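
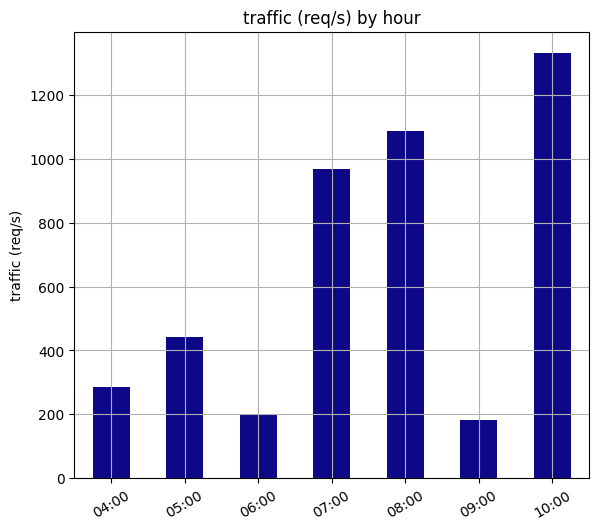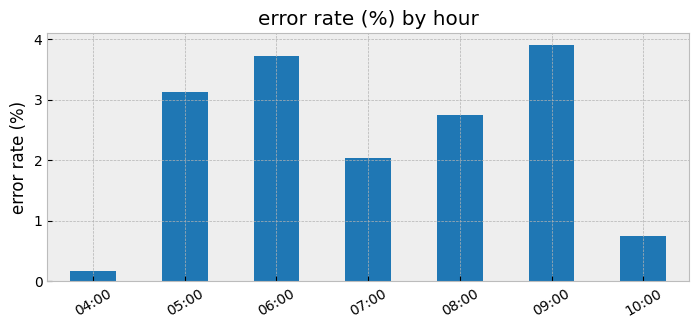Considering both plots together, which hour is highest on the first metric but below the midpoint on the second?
10:00

Chart 2 median error rate (%) ≈ 2.5; below-median hours: 04:00, 07:00, 10:00. Among those, 10:00 has the highest traffic (req/s) (≈ 1400).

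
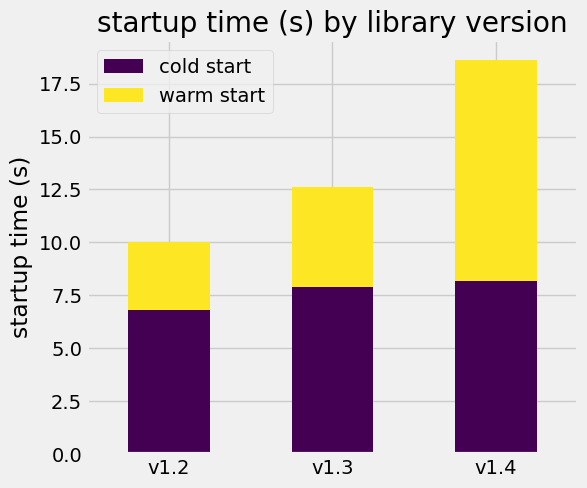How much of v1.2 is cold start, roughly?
cold start top ≈ 6, bottom ≈ 0; segment ≈ 6.

≈ 6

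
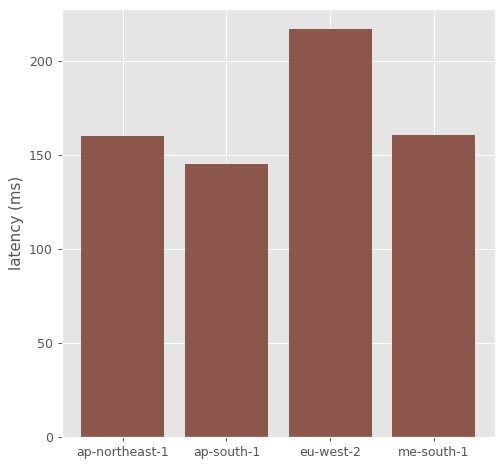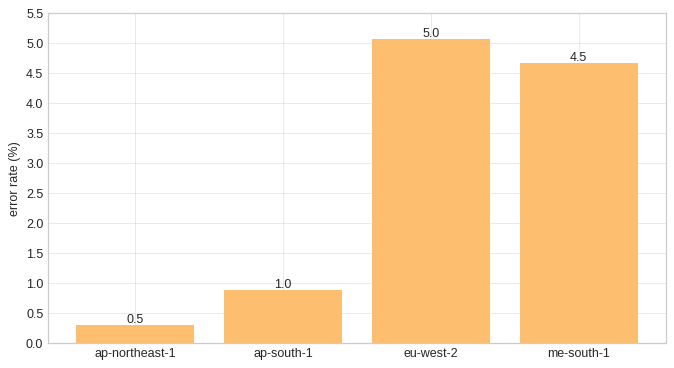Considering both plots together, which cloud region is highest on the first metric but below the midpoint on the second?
ap-northeast-1

Chart 2 median error rate (%) ≈ 3; below-median cloud regions: ap-northeast-1, ap-south-1. Among those, ap-northeast-1 has the highest latency (ms) (≈ 160).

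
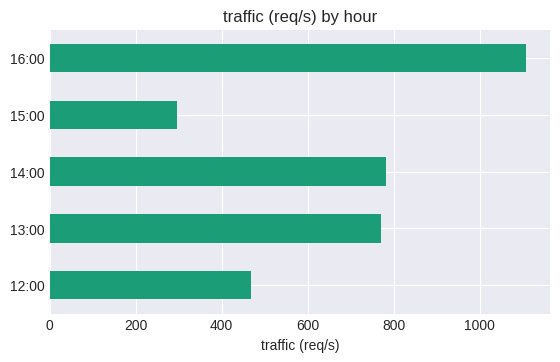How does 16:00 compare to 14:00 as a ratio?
≈ 1.38×

16:00 ≈ 1100, 14:00 ≈ 800; 1100/800 ≈ 1.38.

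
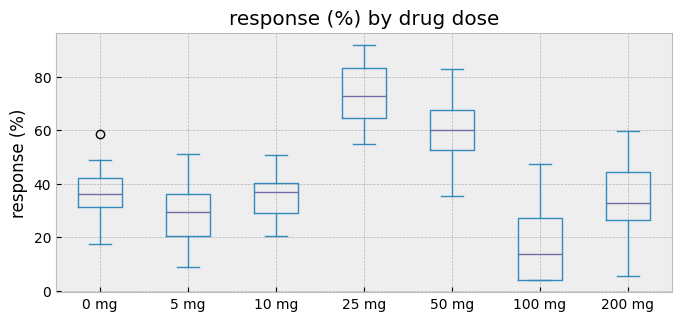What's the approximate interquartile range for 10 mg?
Q3 ≈ 40, Q1 ≈ 30; IQR ≈ 10.

≈ 10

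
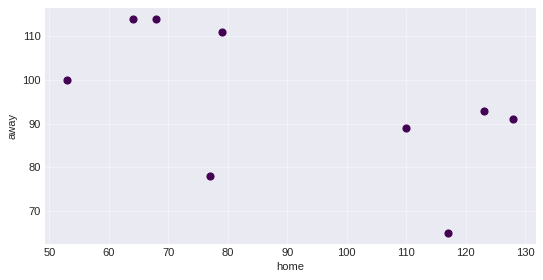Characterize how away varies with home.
negative, moderate

Points are negatively correlated; moderate (|r| ≈ 0.6).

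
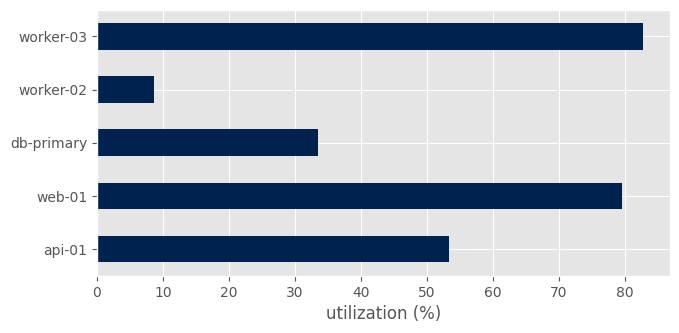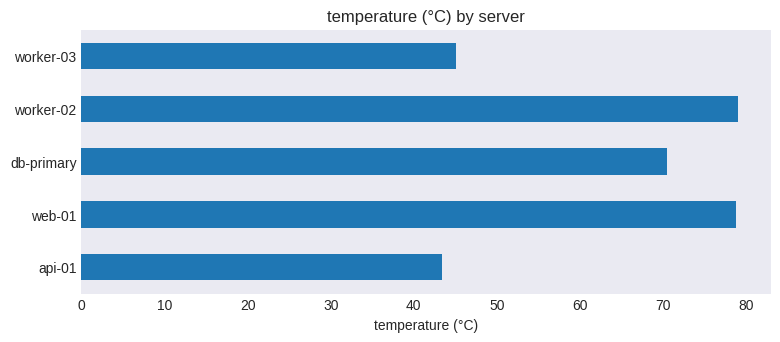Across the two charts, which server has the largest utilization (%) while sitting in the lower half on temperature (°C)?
Chart 2 median temperature (°C) ≈ 70; below-median servers: api-01, worker-03. Among those, worker-03 has the highest utilization (%) (≈ 80).

worker-03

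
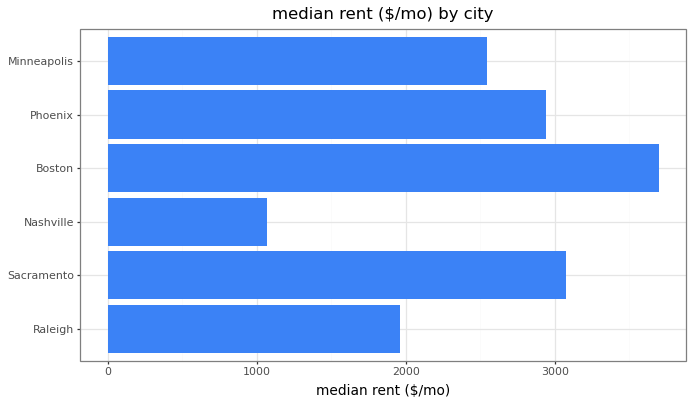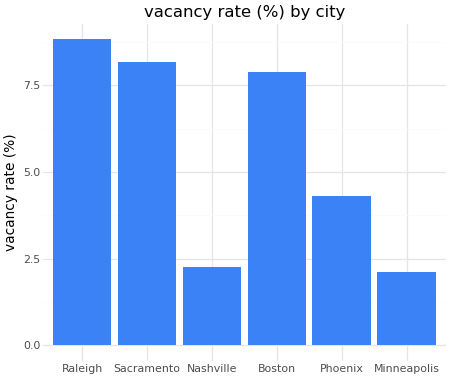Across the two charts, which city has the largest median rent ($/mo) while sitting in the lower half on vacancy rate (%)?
Chart 2 median vacancy rate (%) ≈ 6; below-median cities: Nashville, Phoenix, Minneapolis. Among those, Phoenix has the highest median rent ($/mo) (≈ 3000).

Phoenix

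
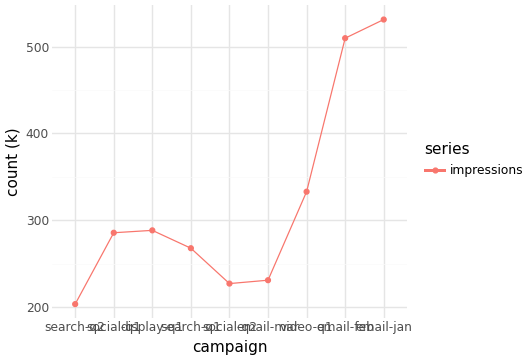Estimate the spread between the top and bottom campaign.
Max email-jan ≈ 550, min search-q2 ≈ 200; range ≈ 350.

≈ 350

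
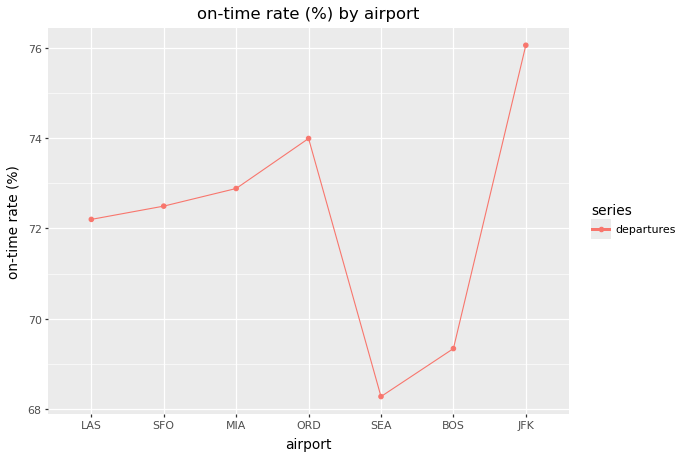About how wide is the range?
Max JFK ≈ 76, min SEA ≈ 68; range ≈ 8.

≈ 8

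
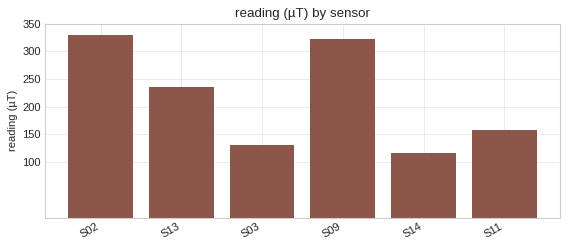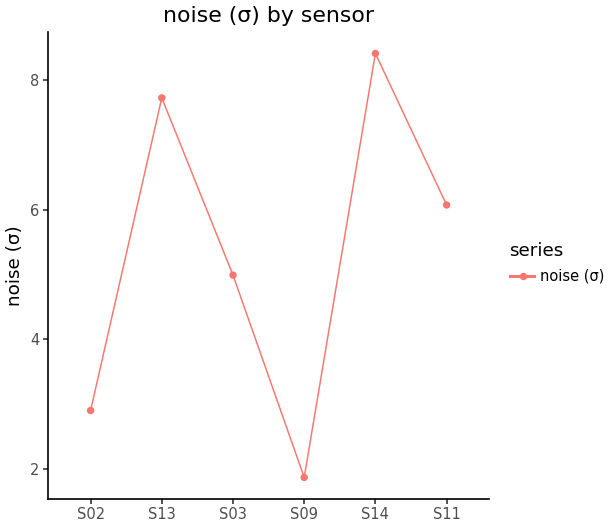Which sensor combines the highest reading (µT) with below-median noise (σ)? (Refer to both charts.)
S02

Chart 2 median noise (σ) ≈ 6; below-median sensors: S02, S03, S09. Among those, S02 has the highest reading (µT) (≈ 350).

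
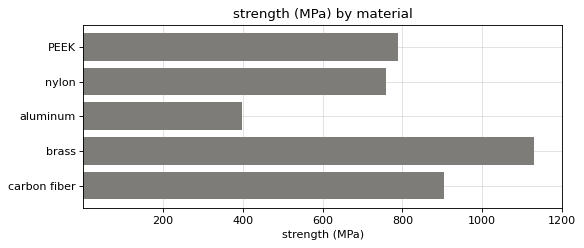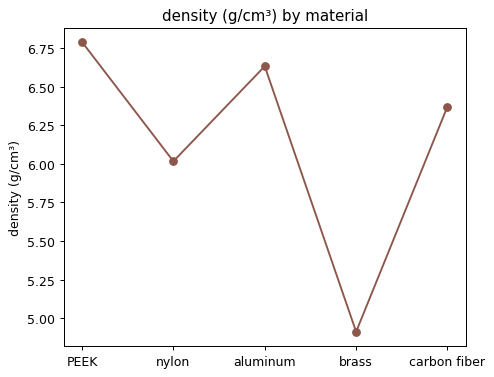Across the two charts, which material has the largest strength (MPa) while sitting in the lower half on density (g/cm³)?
brass

Chart 2 median density (g/cm³) ≈ 6; below-median materials: nylon, brass. Among those, brass has the highest strength (MPa) (≈ 1200).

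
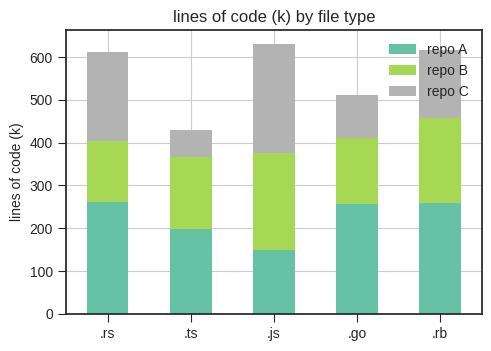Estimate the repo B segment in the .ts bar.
repo B top ≈ 400, bottom ≈ 200; segment ≈ 200.

≈ 200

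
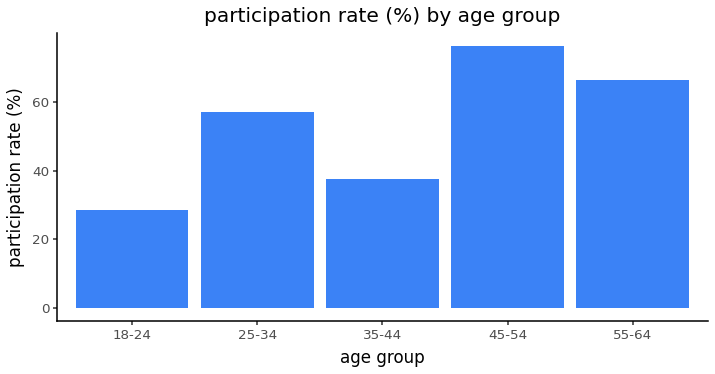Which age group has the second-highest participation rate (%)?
55-64

Top 3: 45-54 ≈ 80, 55-64 ≈ 70, 25-34 ≈ 60.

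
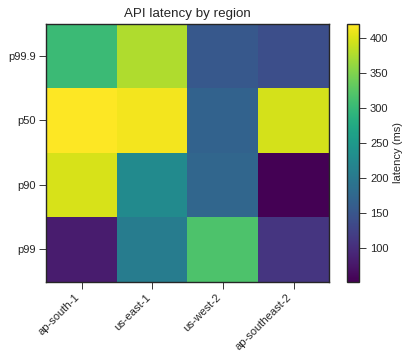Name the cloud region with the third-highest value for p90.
us-west-2

Top 4 for p90: ap-south-1 ≈ 400, us-east-1 ≈ 250, us-west-2 ≈ 150, ap-southeast-2 ≈ 50.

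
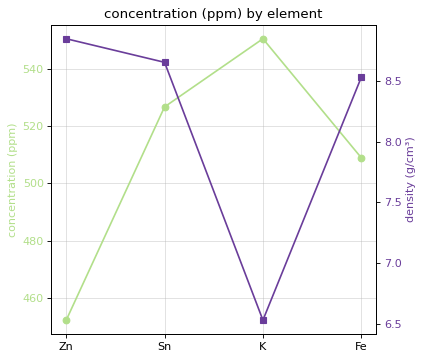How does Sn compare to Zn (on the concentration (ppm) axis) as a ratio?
≈ 1.18×

Sn ≈ 530, Zn ≈ 450; 530/450 ≈ 1.18.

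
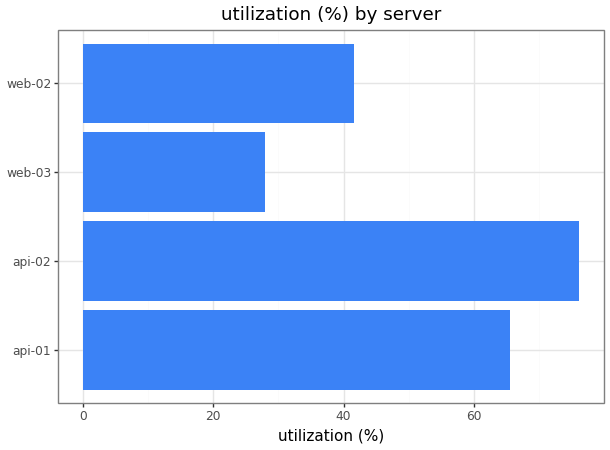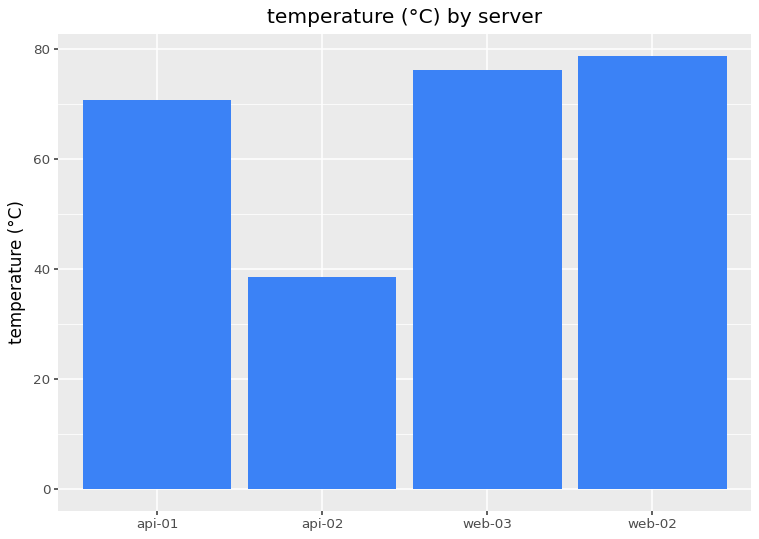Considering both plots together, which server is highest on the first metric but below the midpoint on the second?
api-02

Chart 2 median temperature (°C) ≈ 70; below-median servers: api-01, api-02. Among those, api-02 has the highest utilization (%) (≈ 80).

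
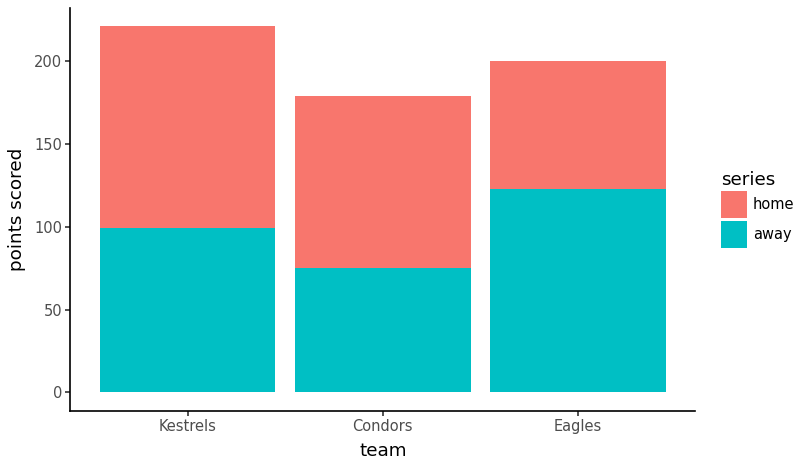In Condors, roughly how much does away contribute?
≈ 80

away top ≈ 80, bottom ≈ 0; segment ≈ 80.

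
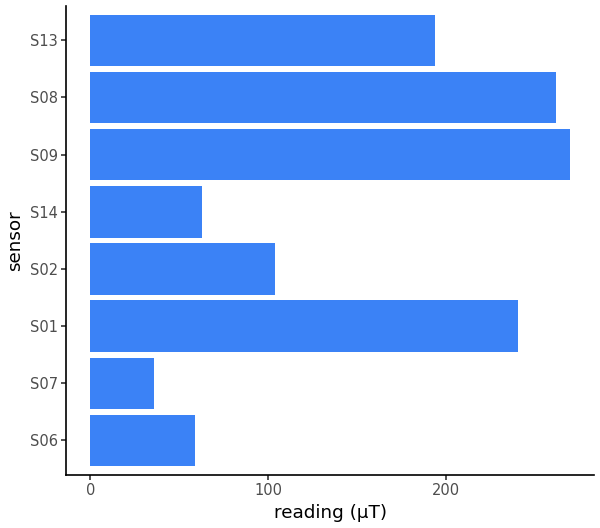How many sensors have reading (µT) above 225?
3

Above 225: S01, S09, S08.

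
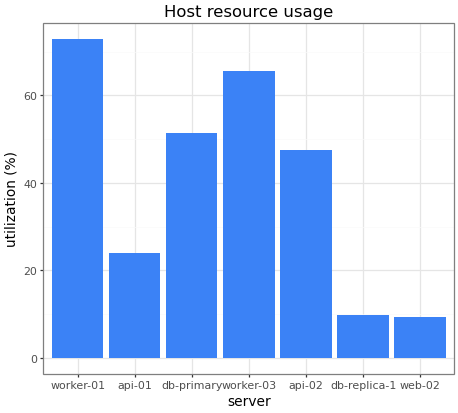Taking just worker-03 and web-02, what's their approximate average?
≈ 40

(70 + 10) / 2 ≈ 40.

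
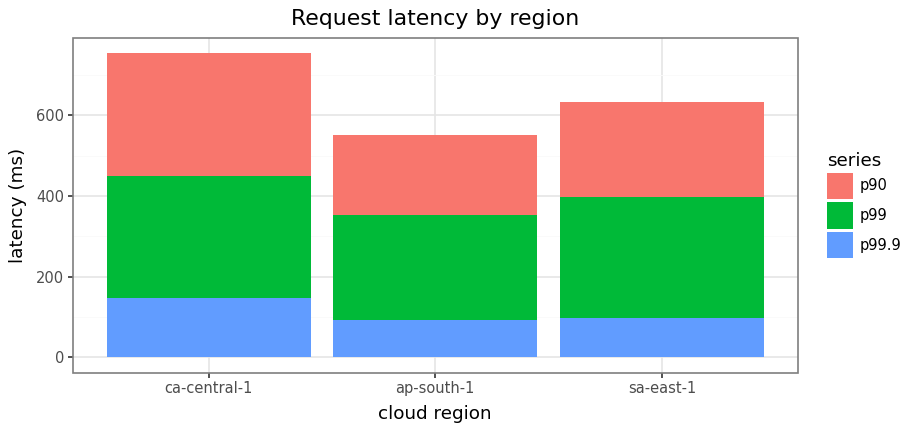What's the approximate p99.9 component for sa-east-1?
≈ 100

p99.9 top ≈ 100, bottom ≈ 0; segment ≈ 100.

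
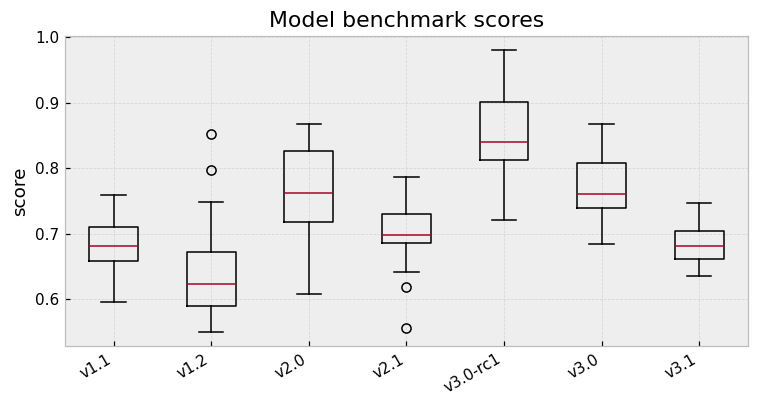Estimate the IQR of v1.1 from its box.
Q3 ≈ 0.72, Q1 ≈ 0.66; IQR ≈ 0.06.

≈ 0.06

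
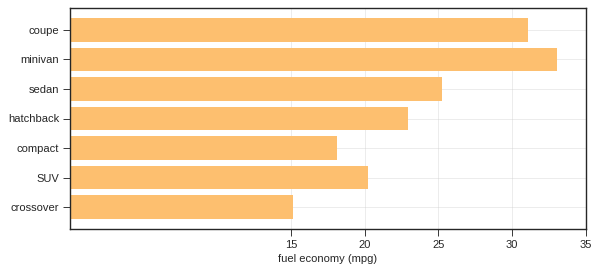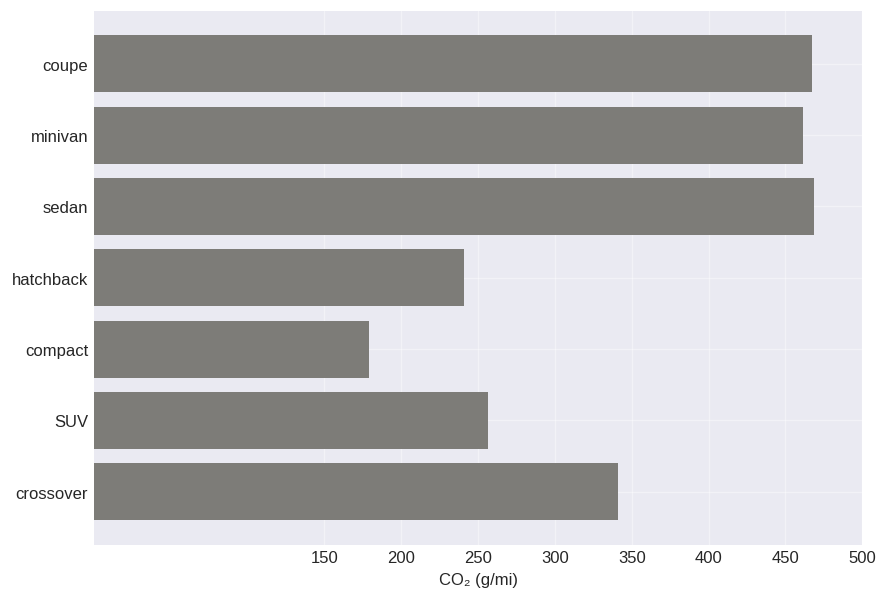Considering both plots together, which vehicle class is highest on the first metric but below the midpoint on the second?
Chart 2 median CO₂ (g/mi) ≈ 350; below-median vehicle classes: hatchback, compact, SUV. Among those, hatchback has the highest fuel economy (mpg) (≈ 25).

hatchback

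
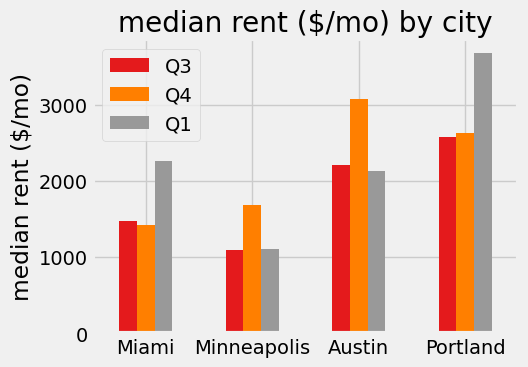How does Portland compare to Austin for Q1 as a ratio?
Portland ≈ 3500, Austin ≈ 2000; 3500/2000 ≈ 1.75.

≈ 1.75×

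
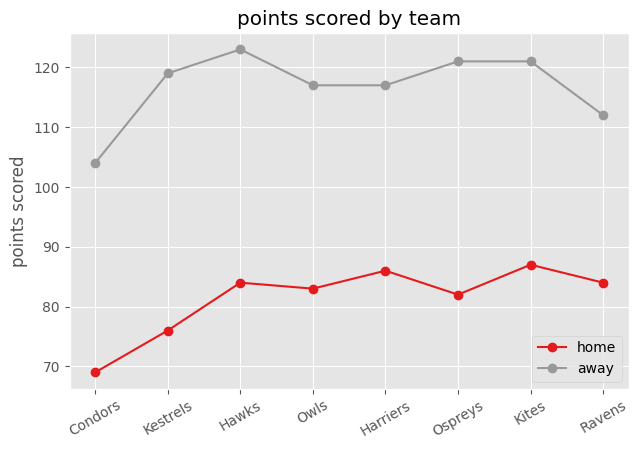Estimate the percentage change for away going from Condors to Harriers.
Condors ≈ 105, Harriers ≈ 115; (115 − 105) / 105 ≈ +9.5%.

≈ +9.5%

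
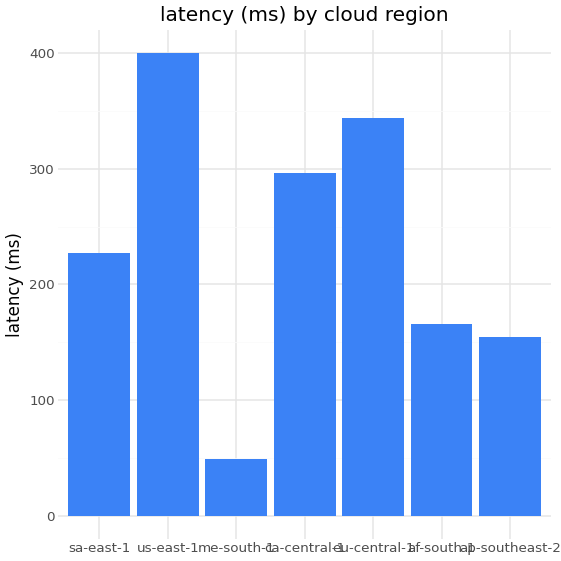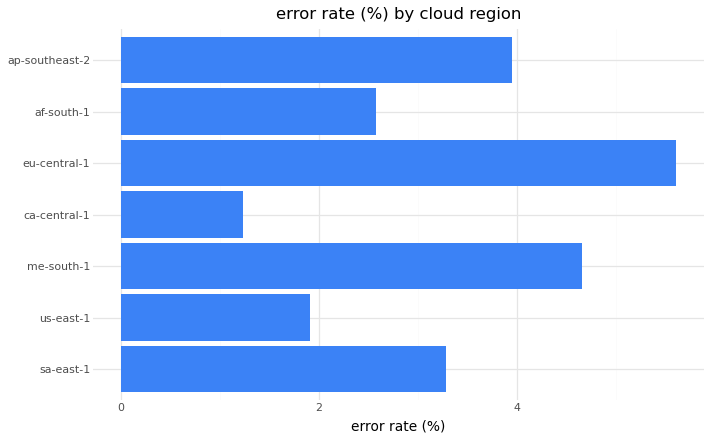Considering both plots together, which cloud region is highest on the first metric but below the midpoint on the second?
Chart 2 median error rate (%) ≈ 3; below-median cloud regions: us-east-1, ca-central-1, af-south-1. Among those, us-east-1 has the highest latency (ms) (≈ 400).

us-east-1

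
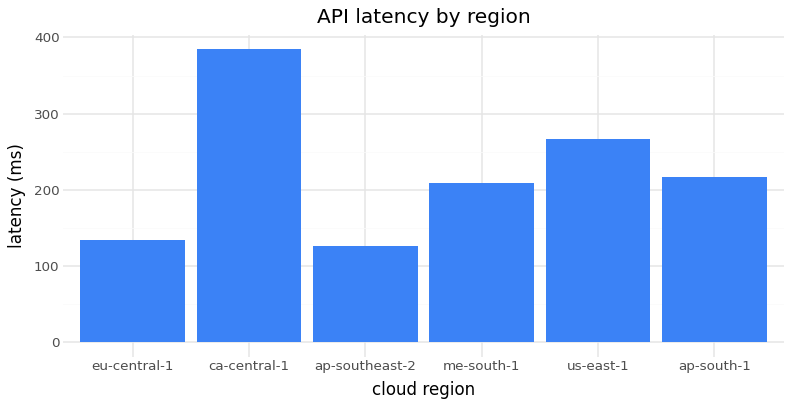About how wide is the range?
Max ca-central-1 ≈ 400, min ap-southeast-2 ≈ 150; range ≈ 250.

≈ 250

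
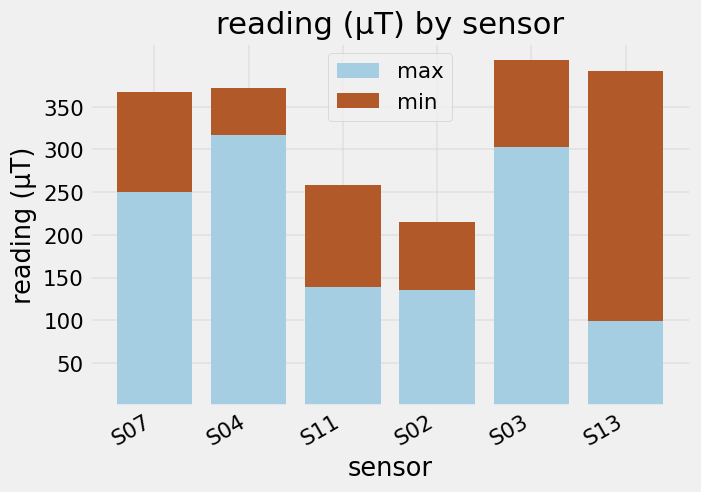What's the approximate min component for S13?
min top ≈ 400, bottom ≈ 100; segment ≈ 300.

≈ 300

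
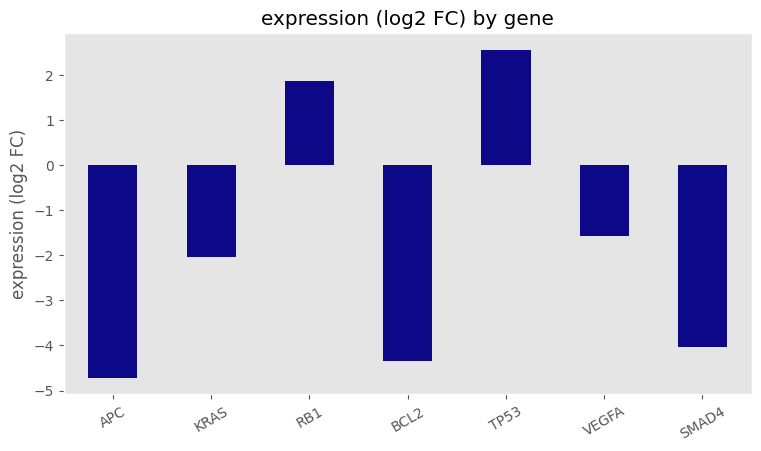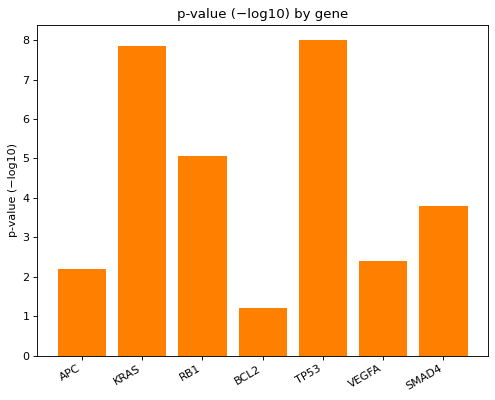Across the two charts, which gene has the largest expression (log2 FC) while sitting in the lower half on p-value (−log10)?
VEGFA

Chart 2 median p-value (−log10) ≈ 4; below-median genes: APC, BCL2, VEGFA. Among those, VEGFA has the highest expression (log2 FC) (≈ -1.5).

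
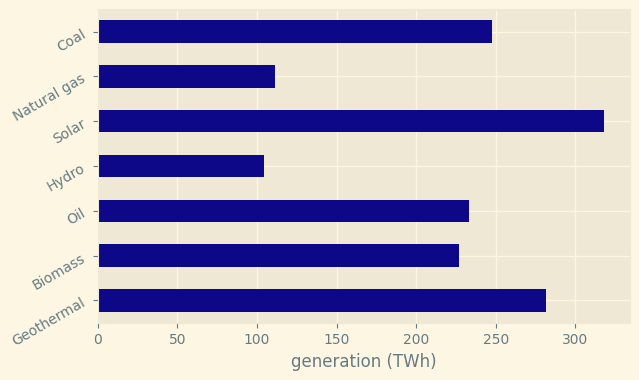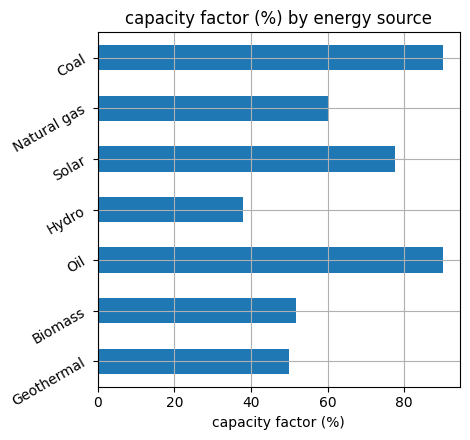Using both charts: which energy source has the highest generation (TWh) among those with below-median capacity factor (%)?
Geothermal

Chart 2 median capacity factor (%) ≈ 60; below-median energy sources: Geothermal, Biomass, Hydro. Among those, Geothermal has the highest generation (TWh) (≈ 300).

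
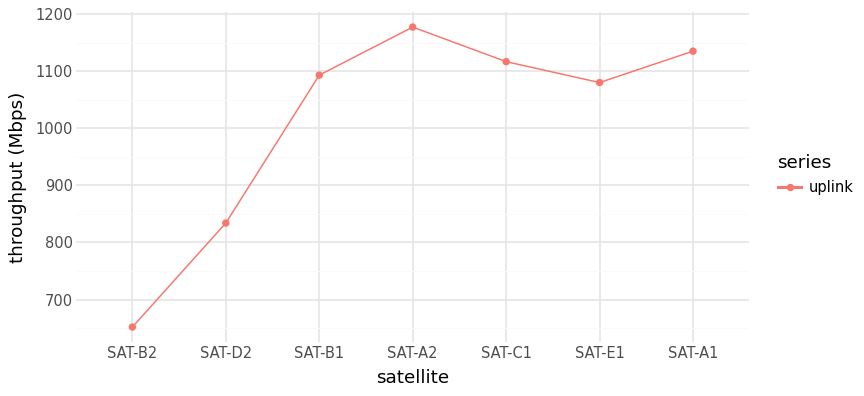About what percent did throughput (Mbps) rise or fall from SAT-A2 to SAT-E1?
SAT-A2 ≈ 1200, SAT-E1 ≈ 1100; (1100 − 1200) / 1200 ≈ -8.3%.

≈ -8.3%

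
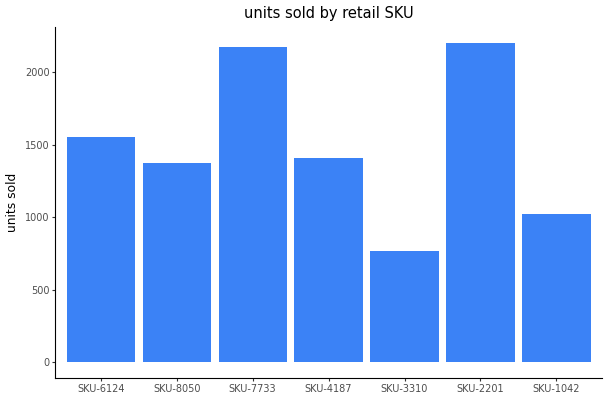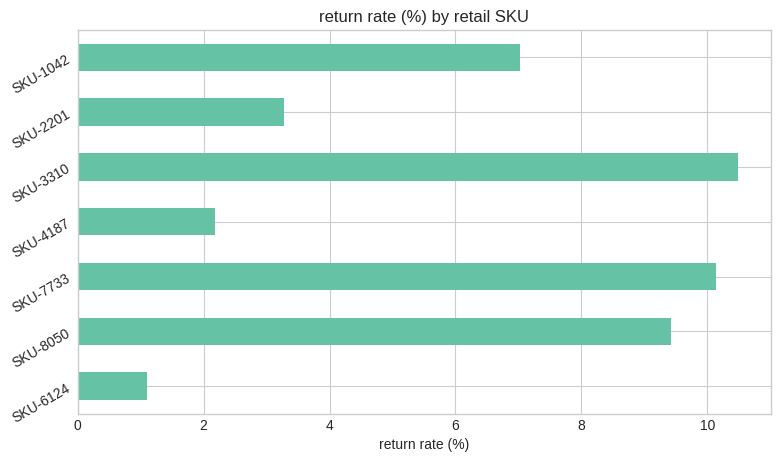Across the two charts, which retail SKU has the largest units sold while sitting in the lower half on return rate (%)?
SKU-2201

Chart 2 median return rate (%) ≈ 7; below-median retail SKUs: SKU-6124, SKU-4187, SKU-2201. Among those, SKU-2201 has the highest units sold (≈ 2000).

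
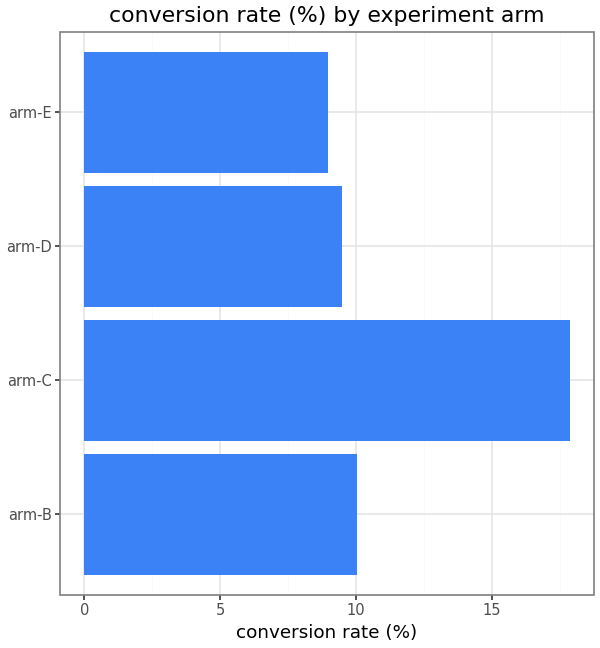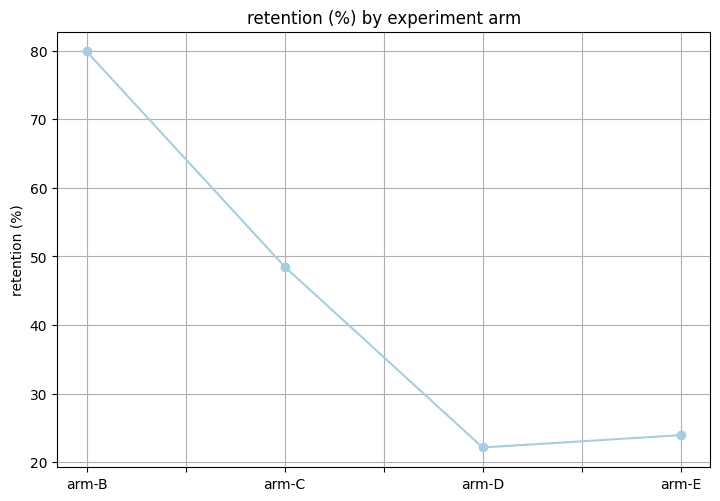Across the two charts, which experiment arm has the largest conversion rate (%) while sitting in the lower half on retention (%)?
arm-D

Chart 2 median retention (%) ≈ 40; below-median experiment arms: arm-D, arm-E. Among those, arm-D has the highest conversion rate (%) (≈ 10).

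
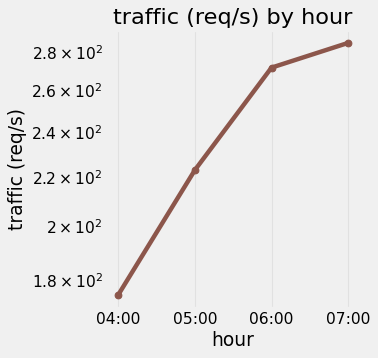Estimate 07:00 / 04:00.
07:00 ≈ 280, 04:00 ≈ 170; 280/170 ≈ 1.65.

≈ 1.65×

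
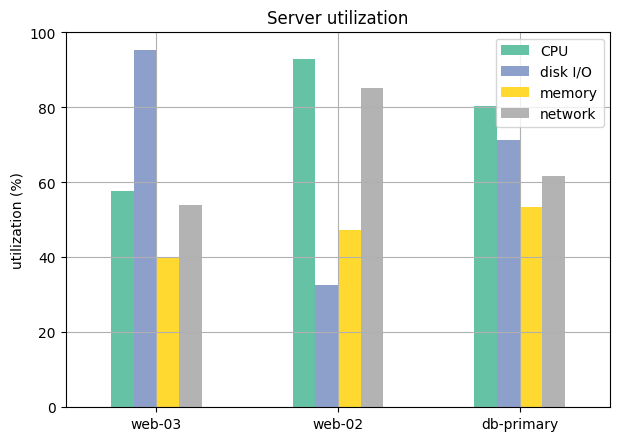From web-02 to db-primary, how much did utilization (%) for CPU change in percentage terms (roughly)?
web-02 ≈ 90, db-primary ≈ 80; (80 − 90) / 90 ≈ -11.1%.

≈ -11.1%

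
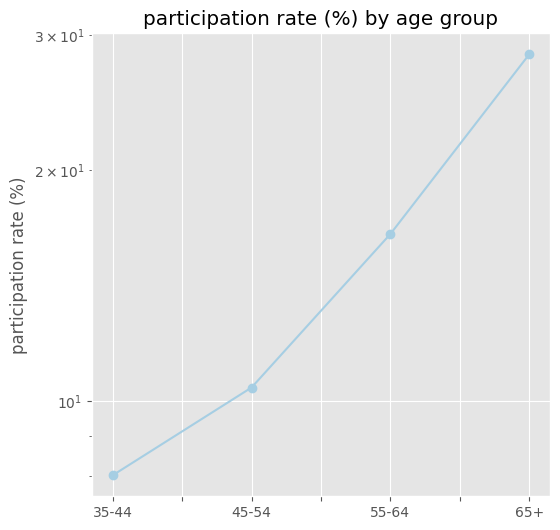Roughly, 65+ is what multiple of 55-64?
≈ 1.75×

65+ ≈ 28, 55-64 ≈ 16; 28/16 ≈ 1.75.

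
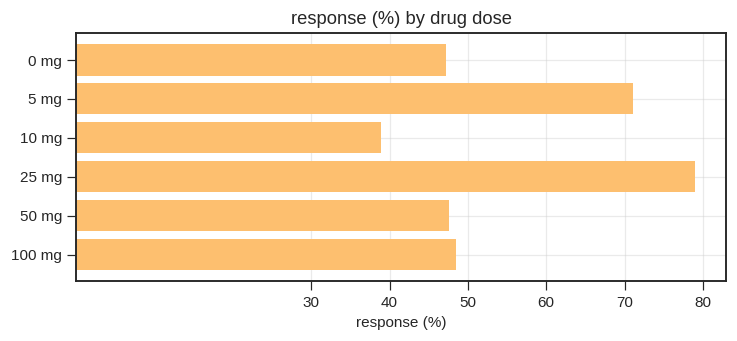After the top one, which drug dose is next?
Top 3: 25 mg ≈ 80, 5 mg ≈ 70, 100 mg ≈ 50.

5 mg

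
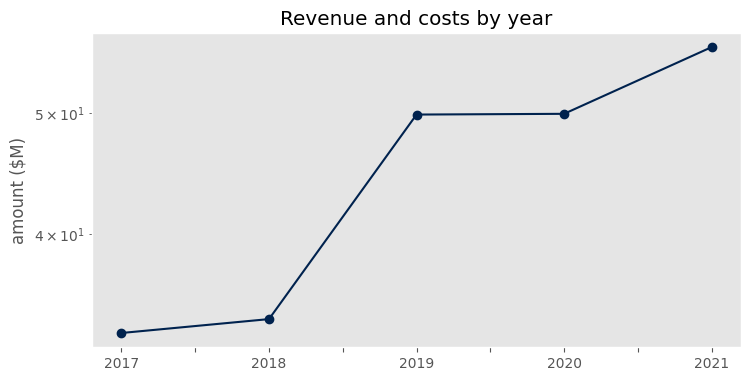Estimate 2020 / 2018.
≈ 1.47×

2020 ≈ 50, 2018 ≈ 34; 50/34 ≈ 1.47.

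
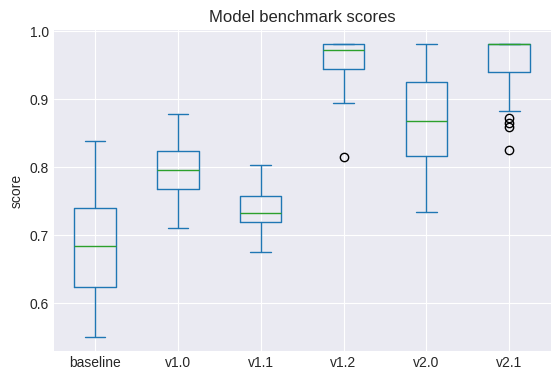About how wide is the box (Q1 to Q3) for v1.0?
Q3 ≈ 0.80, Q1 ≈ 0.75; IQR ≈ 0.05.

≈ 0.05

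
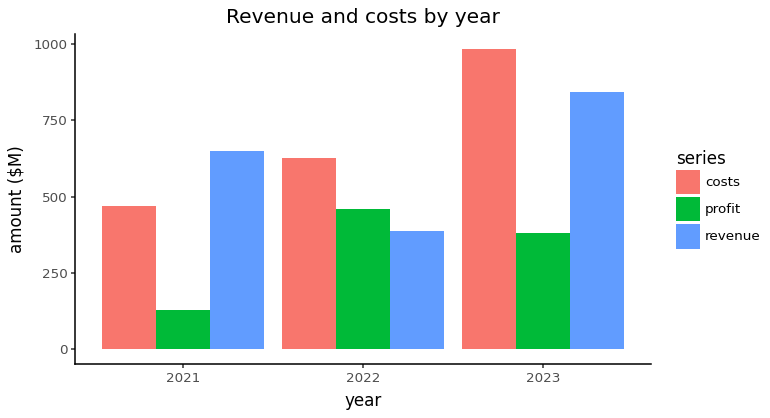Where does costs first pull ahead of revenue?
2021: costs ≈ 500 vs revenue ≈ 700 (not yet); 2022: costs ≈ 600 vs revenue ≈ 400 (first crossover).

2022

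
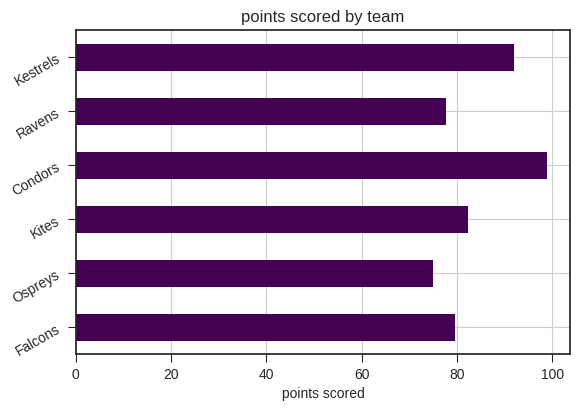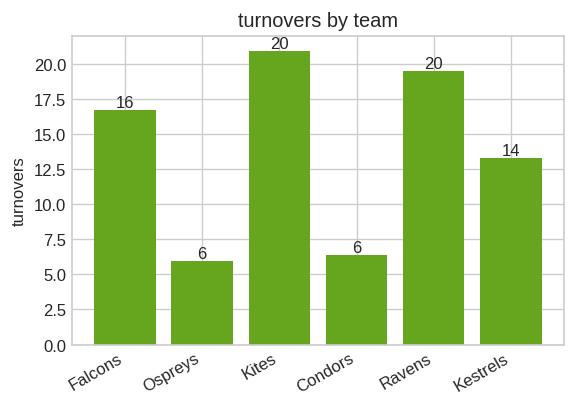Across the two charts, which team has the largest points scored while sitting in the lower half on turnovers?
Condors

Chart 2 median turnovers ≈ 14; below-median teams: Ospreys, Condors, Kestrels. Among those, Condors has the highest points scored (≈ 100).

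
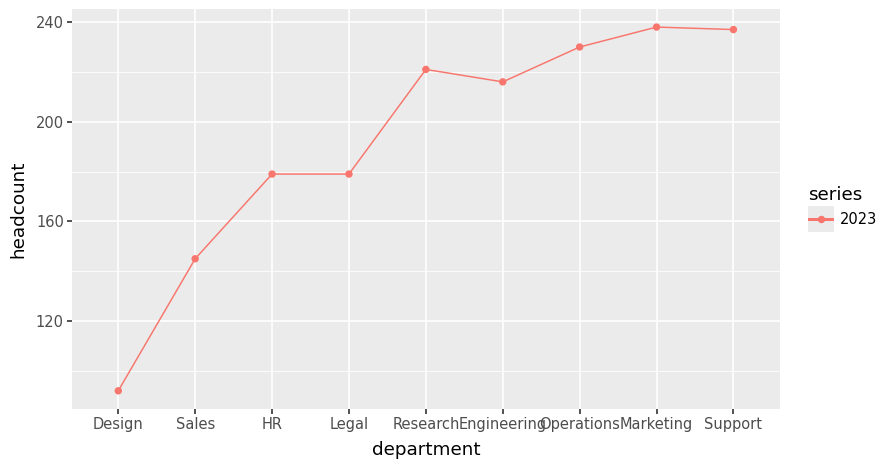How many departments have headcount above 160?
Above 160: HR, Legal, Research, Engineering, Operations, Marketing, Support.

7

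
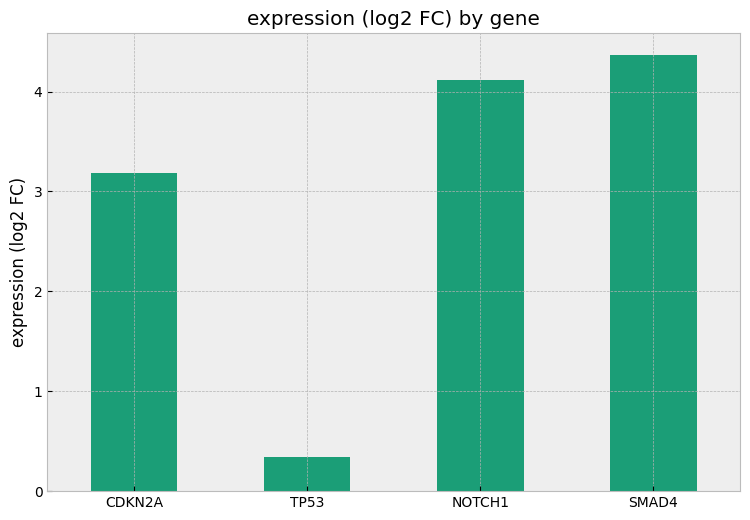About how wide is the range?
Max SMAD4 ≈ 4.5, min TP53 ≈ 0.5; range ≈ 4.0.

≈ 4.0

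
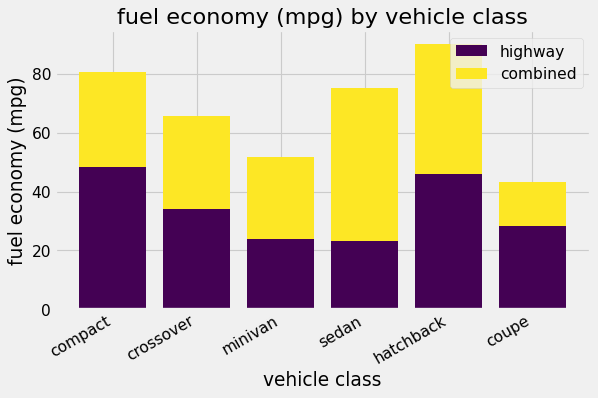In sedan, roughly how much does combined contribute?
combined top ≈ 80, bottom ≈ 20; segment ≈ 60.

≈ 60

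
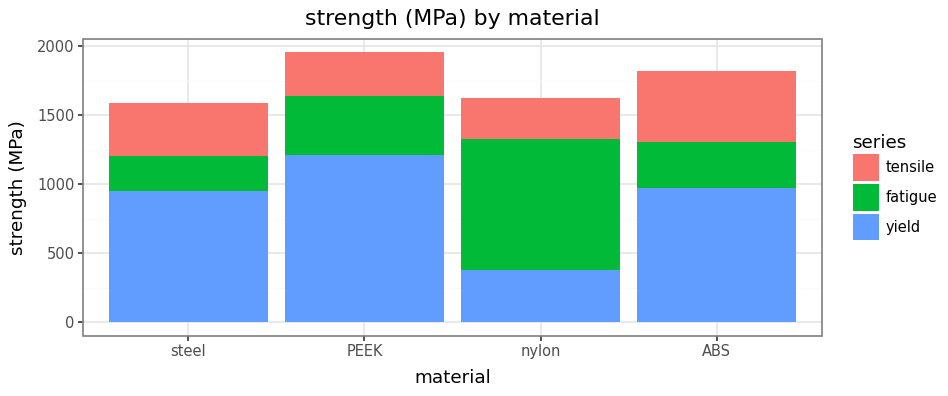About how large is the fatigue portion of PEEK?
≈ 400

fatigue top ≈ 1600, bottom ≈ 1200; segment ≈ 400.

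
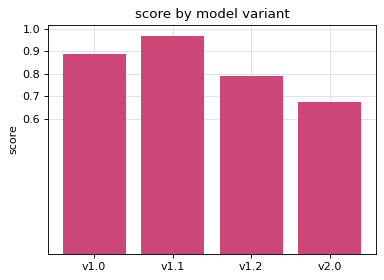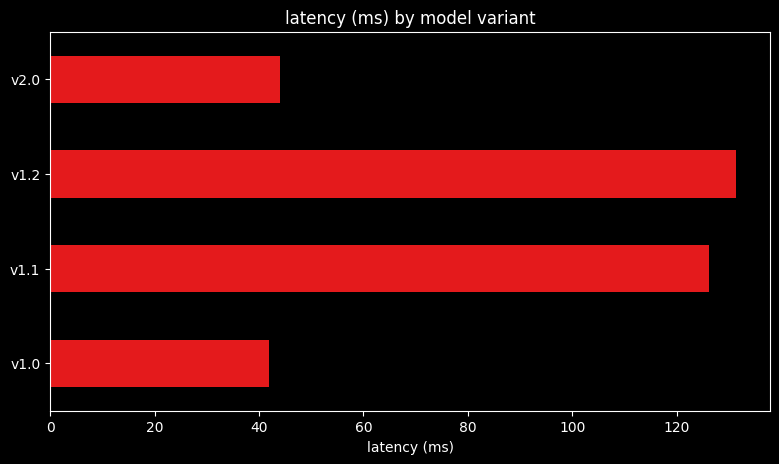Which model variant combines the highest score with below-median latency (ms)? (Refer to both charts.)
Chart 2 median latency (ms) ≈ 80; below-median model variants: v1.0, v2.0. Among those, v1.0 has the highest score (≈ 0.9).

v1.0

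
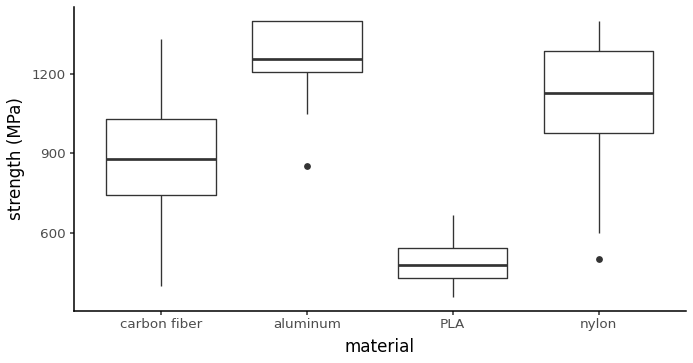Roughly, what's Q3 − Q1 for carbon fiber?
Q3 ≈ 1000, Q1 ≈ 700; IQR ≈ 300.

≈ 300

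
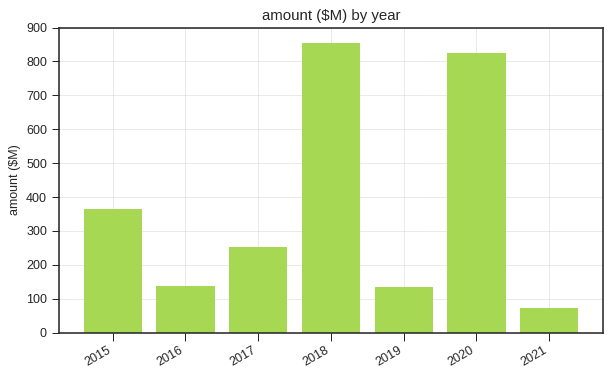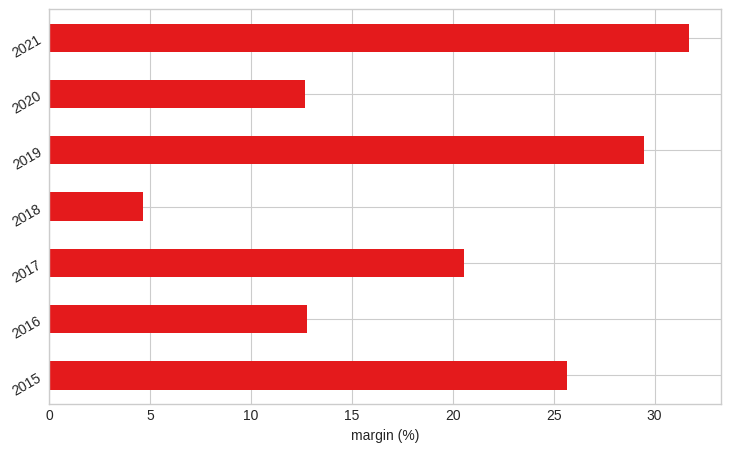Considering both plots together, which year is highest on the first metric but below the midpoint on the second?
2018

Chart 2 median margin (%) ≈ 20; below-median years: 2016, 2018, 2020. Among those, 2018 has the highest amount ($M) (≈ 900).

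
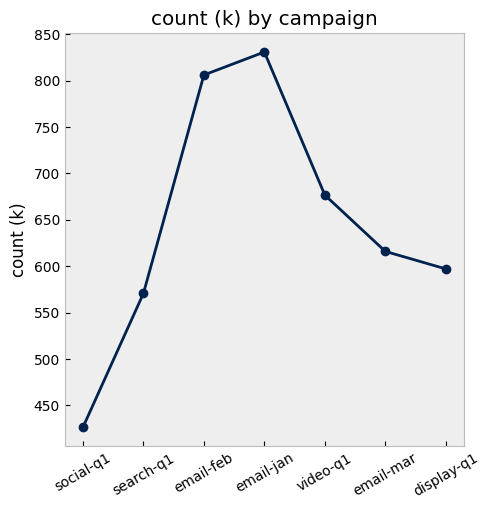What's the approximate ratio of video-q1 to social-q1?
≈ 1.56×

video-q1 ≈ 700, social-q1 ≈ 450; 700/450 ≈ 1.56.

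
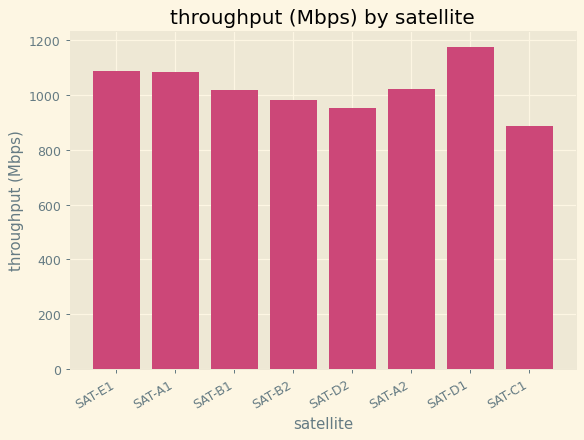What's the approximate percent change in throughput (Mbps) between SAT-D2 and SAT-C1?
≈ -10%

SAT-D2 ≈ 1000, SAT-C1 ≈ 900; (900 − 1000) / 1000 ≈ -10%.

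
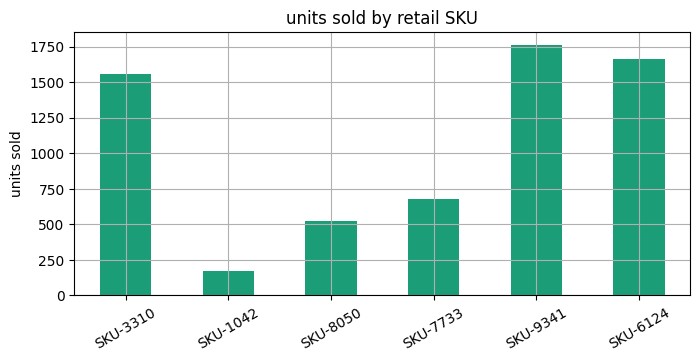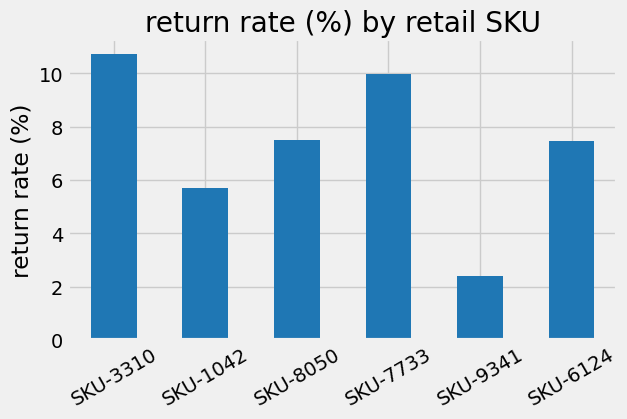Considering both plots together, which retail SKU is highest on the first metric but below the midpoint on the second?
Chart 2 median return rate (%) ≈ 7; below-median retail SKUs: SKU-1042, SKU-9341, SKU-6124. Among those, SKU-9341 has the highest units sold (≈ 1800).

SKU-9341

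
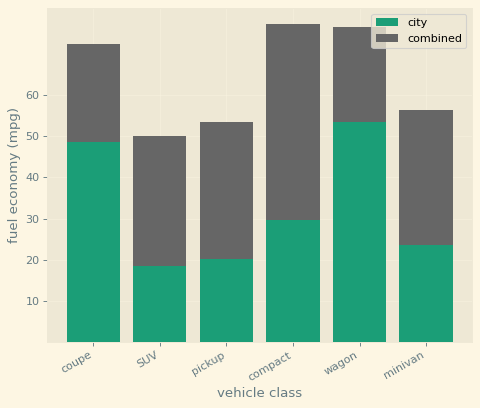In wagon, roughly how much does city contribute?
≈ 50

city top ≈ 50, bottom ≈ 0; segment ≈ 50.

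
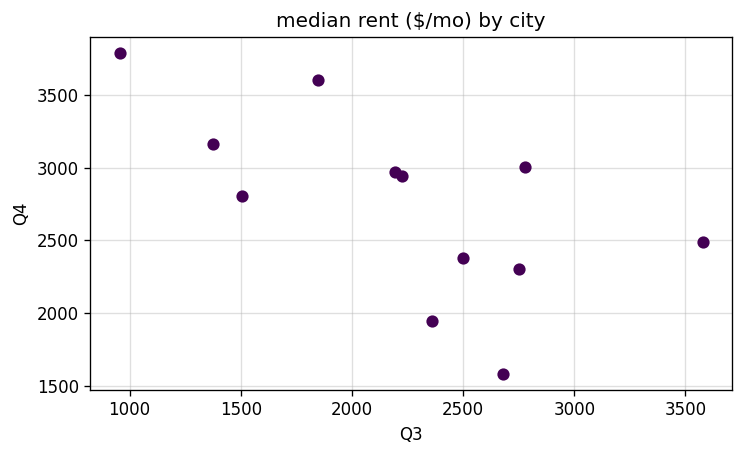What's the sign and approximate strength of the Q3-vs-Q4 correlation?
negative, moderate

Points are negatively correlated; moderate (|r| ≈ 0.6).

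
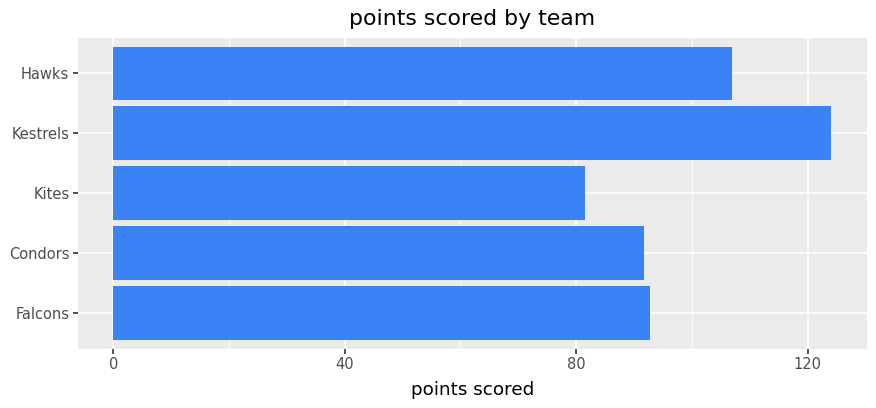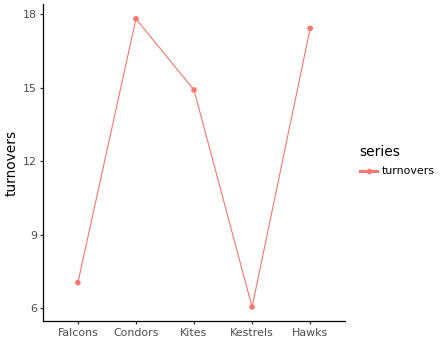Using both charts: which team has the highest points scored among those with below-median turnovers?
Kestrels

Chart 2 median turnovers ≈ 14; below-median teams: Falcons, Kestrels. Among those, Kestrels has the highest points scored (≈ 120).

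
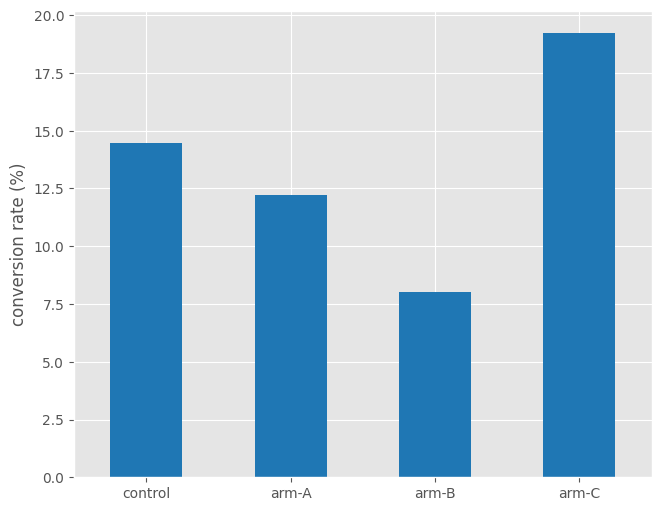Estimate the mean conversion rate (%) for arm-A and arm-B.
≈ 10

(12 + 8) / 2 ≈ 10.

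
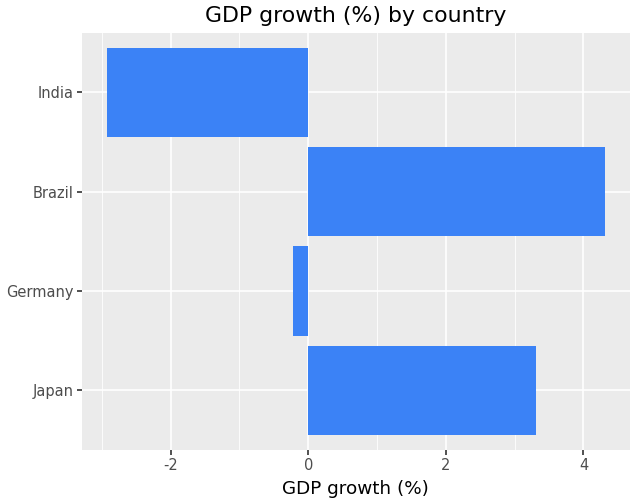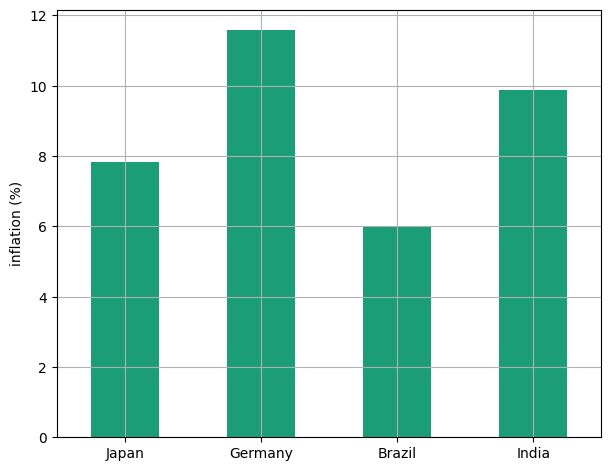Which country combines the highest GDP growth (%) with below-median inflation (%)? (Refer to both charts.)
Brazil

Chart 2 median inflation (%) ≈ 8; below-median countries: Japan, Brazil. Among those, Brazil has the highest GDP growth (%) (≈ 4.5).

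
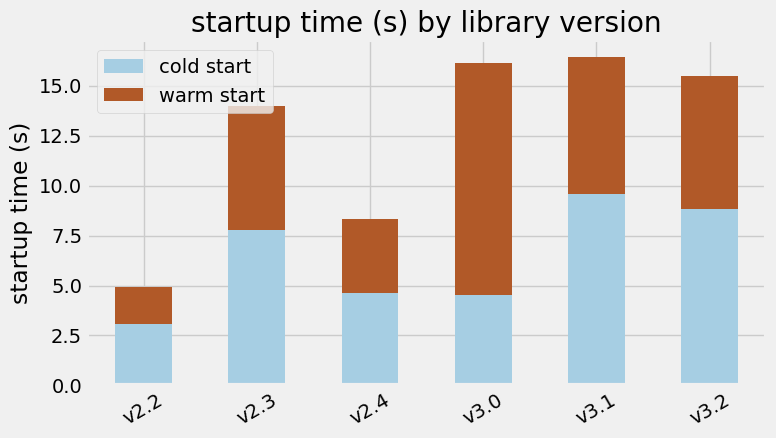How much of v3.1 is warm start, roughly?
warm start top ≈ 16, bottom ≈ 10; segment ≈ 6.

≈ 6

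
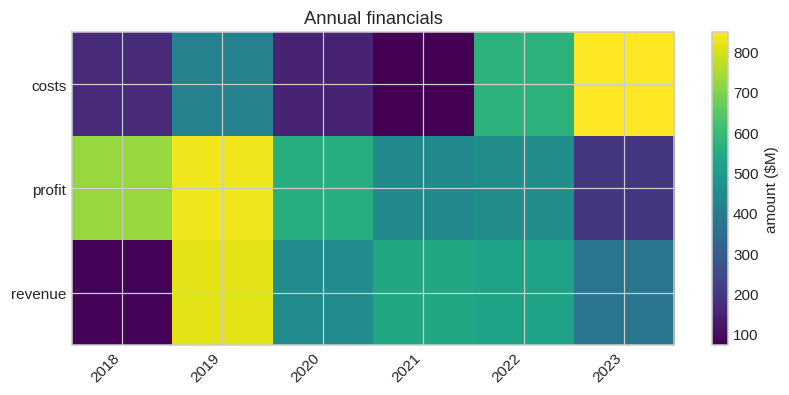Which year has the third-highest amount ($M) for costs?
Top 4 for costs: 2023 ≈ 800, 2022 ≈ 600, 2019 ≈ 400, 2018 ≈ 200.

2019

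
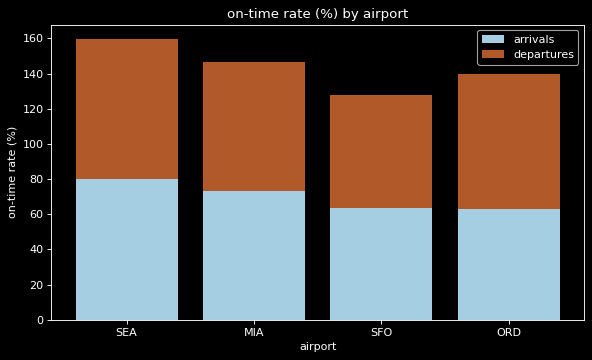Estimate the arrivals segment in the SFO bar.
arrivals top ≈ 60, bottom ≈ 0; segment ≈ 60.

≈ 60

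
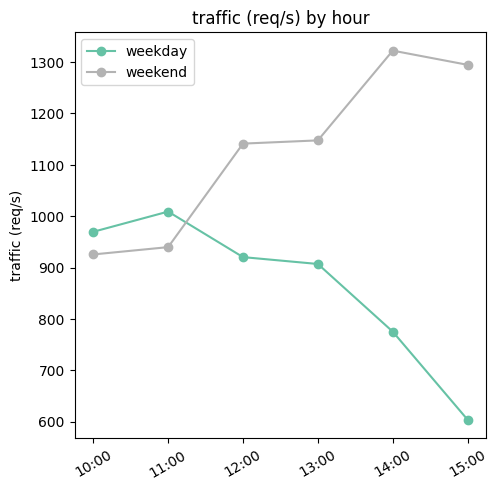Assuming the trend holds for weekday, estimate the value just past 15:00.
≈ 450

Last three: 900, 800, 600 → slope ≈ -150/step → next ≈ 450.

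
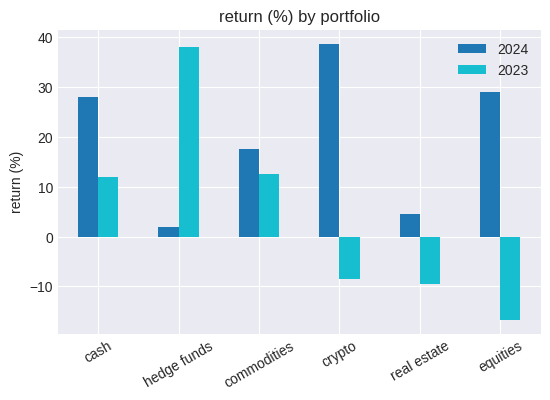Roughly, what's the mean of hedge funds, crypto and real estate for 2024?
≈ 15

(0 + 40 + 5) / 3 ≈ 15.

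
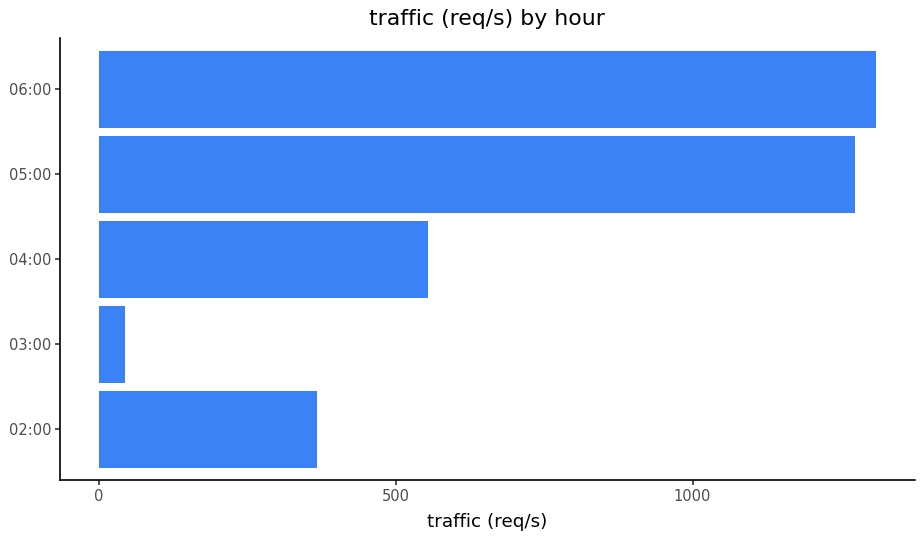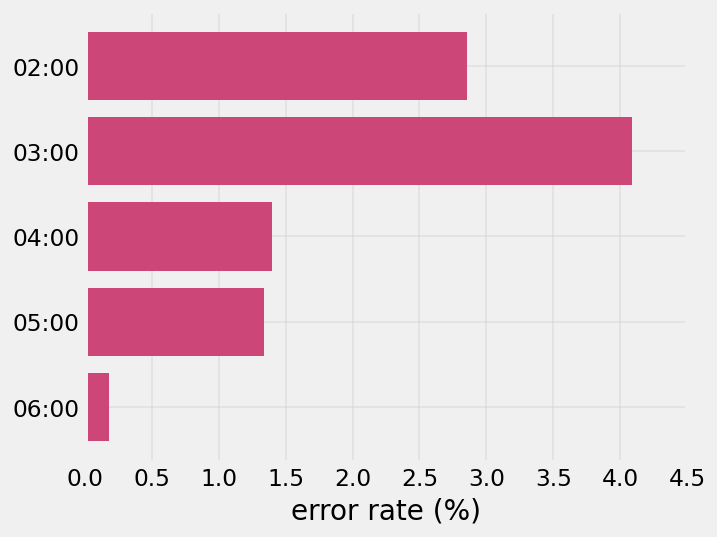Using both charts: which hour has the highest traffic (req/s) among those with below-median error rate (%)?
Chart 2 median error rate (%) ≈ 1.5; below-median hours: 05:00, 06:00. Among those, 06:00 has the highest traffic (req/s) (≈ 1400).

06:00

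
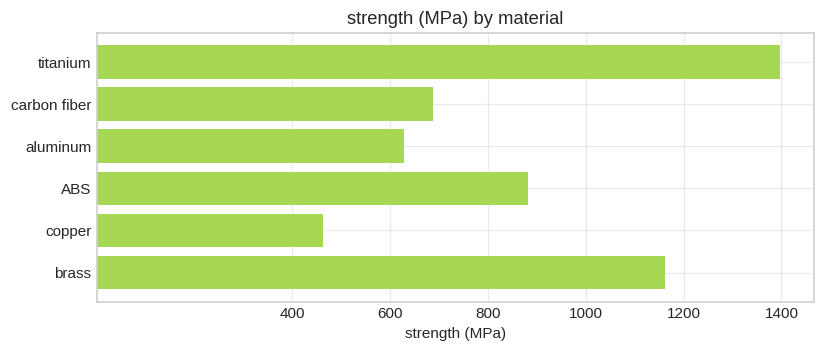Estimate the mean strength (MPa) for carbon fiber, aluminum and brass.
(600 + 600 + 1200) / 3 ≈ 800.

≈ 800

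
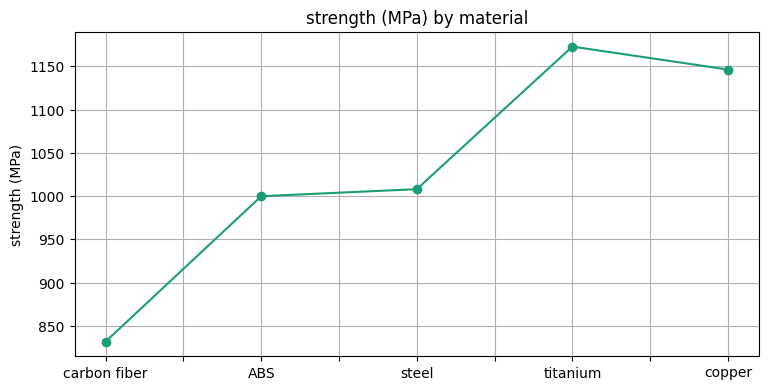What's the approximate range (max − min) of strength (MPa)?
Max titanium ≈ 1150, min carbon fiber ≈ 850; range ≈ 300.

≈ 300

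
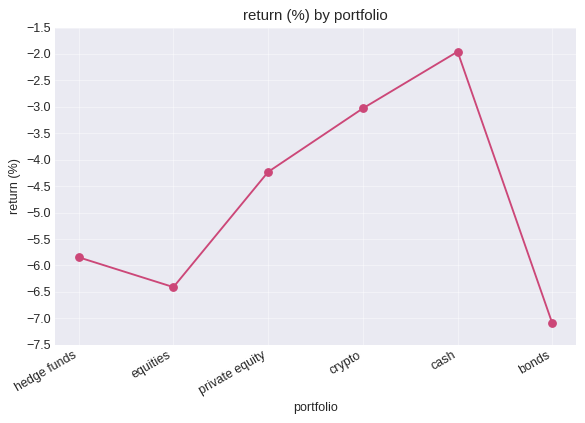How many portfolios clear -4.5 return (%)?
3

Above -4.5: private equity, crypto, cash.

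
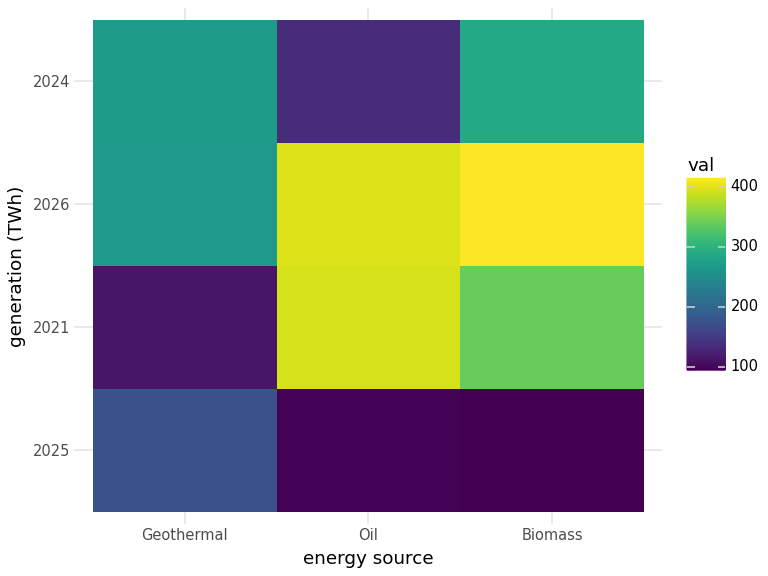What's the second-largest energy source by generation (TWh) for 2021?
Top 3 for 2021: Oil ≈ 400, Biomass ≈ 350, Geothermal ≈ 100.

Biomass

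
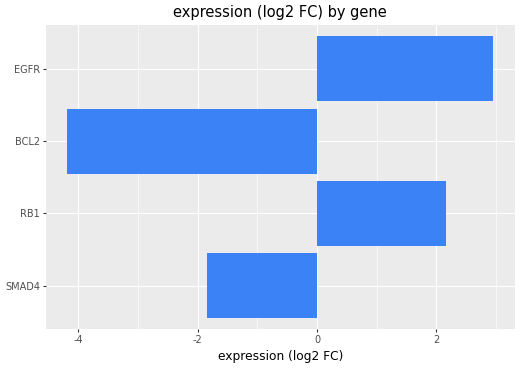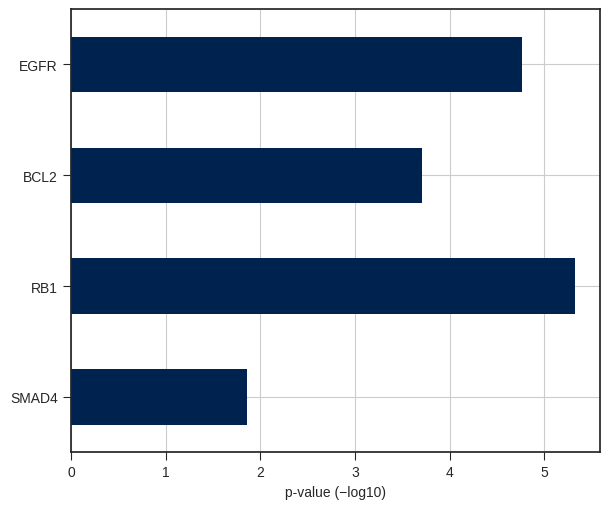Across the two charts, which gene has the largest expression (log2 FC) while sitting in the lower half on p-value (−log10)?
Chart 2 median p-value (−log10) ≈ 4; below-median genes: SMAD4, BCL2. Among those, SMAD4 has the highest expression (log2 FC) (≈ -2).

SMAD4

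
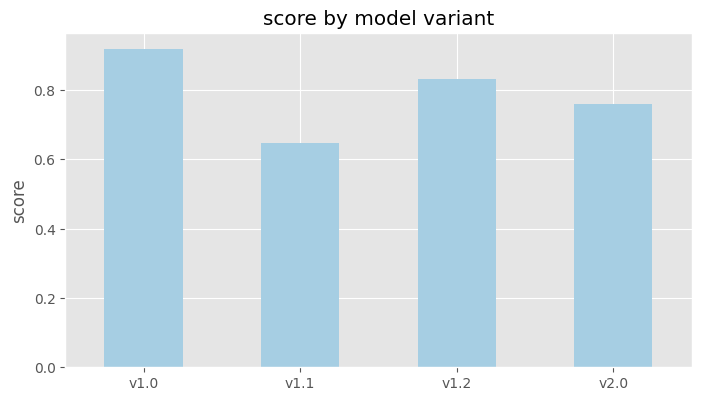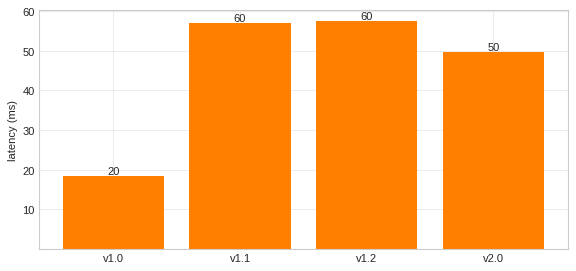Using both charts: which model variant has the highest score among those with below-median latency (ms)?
v1.0

Chart 2 median latency (ms) ≈ 50; below-median model variants: v1.0, v2.0. Among those, v1.0 has the highest score (≈ 0.9).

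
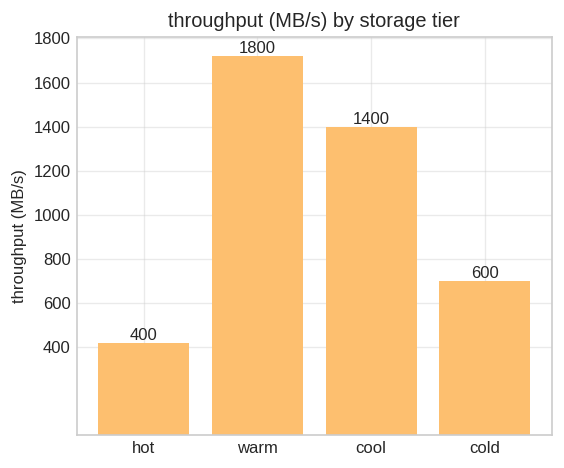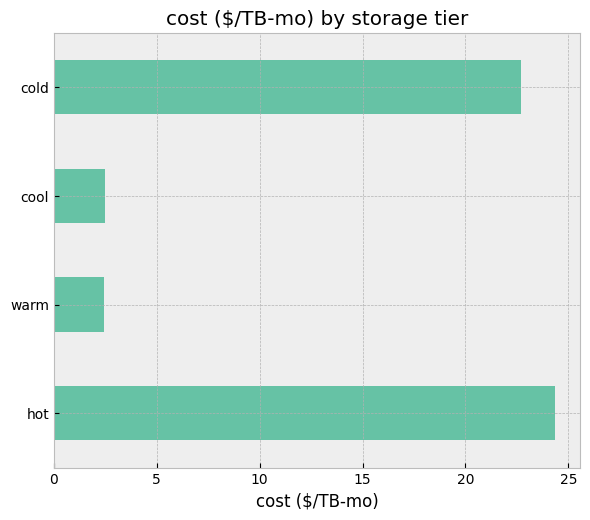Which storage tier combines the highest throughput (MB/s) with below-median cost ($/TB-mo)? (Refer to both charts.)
Chart 2 median cost ($/TB-mo) ≈ 15; below-median storage tiers: warm, cool. Among those, warm has the highest throughput (MB/s) (≈ 1800).

warm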